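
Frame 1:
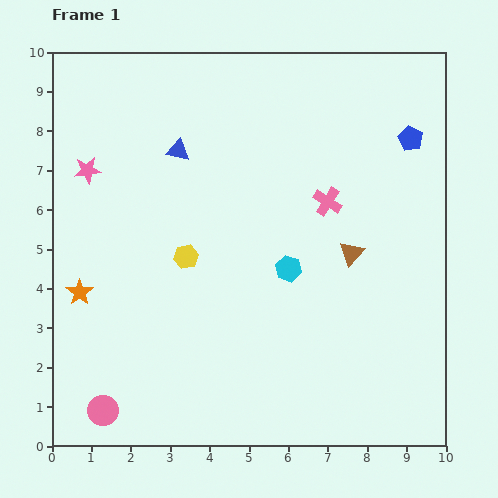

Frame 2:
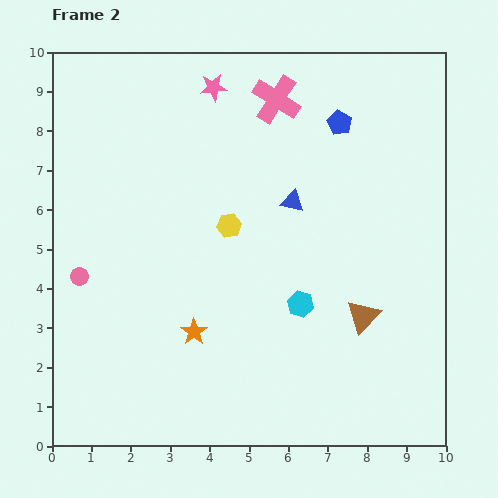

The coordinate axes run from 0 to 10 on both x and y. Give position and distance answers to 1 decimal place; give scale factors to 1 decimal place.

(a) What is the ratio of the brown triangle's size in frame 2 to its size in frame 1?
1.4×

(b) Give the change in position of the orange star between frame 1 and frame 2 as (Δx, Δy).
(2.9, -1.0)

The orange star was at (0.7, 3.9) in frame 1 and (3.6, 2.9) in frame 2.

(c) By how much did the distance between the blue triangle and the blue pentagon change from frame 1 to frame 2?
-3.6

Distance in frame 1: 5.9. Distance in frame 2: 2.3.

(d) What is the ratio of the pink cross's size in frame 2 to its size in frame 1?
1.7×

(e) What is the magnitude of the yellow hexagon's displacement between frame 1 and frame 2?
1.4

The yellow hexagon moved from (3.4, 4.8) to (4.5, 5.6), a distance of √(1.1² + 0.8²) ≈ 1.4.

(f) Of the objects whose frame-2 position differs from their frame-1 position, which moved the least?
the cyan hexagon

(moved 0.9)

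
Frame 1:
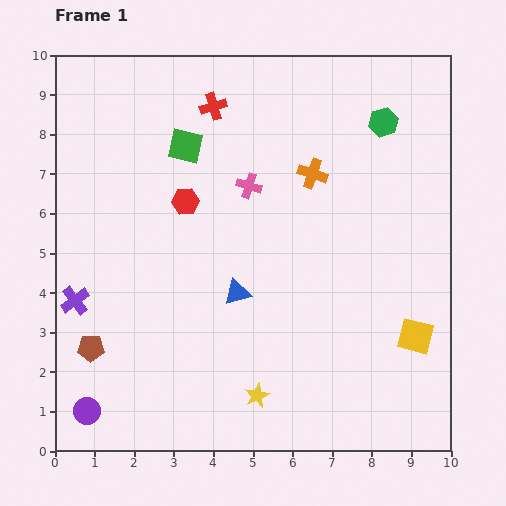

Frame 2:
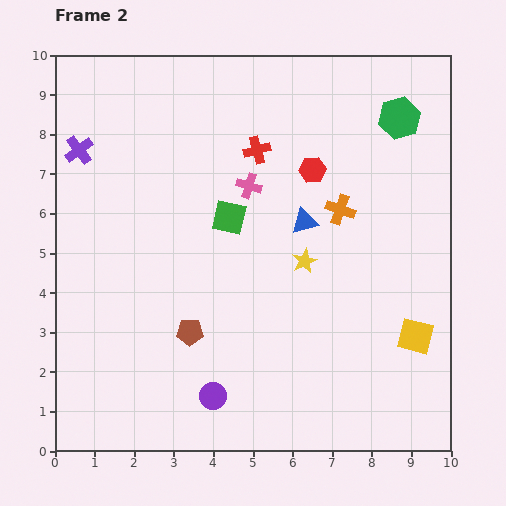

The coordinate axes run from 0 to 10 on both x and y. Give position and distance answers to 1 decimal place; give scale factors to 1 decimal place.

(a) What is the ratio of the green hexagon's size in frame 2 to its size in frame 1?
1.5×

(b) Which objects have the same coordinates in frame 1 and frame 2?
the yellow square, the pink cross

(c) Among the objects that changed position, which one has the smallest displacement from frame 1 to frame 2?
the green hexagon

(moved 0.4)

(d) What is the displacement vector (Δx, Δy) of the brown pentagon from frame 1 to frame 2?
(2.5, 0.4)

The brown pentagon was at (0.9, 2.6) in frame 1 and (3.4, 3.0) in frame 2.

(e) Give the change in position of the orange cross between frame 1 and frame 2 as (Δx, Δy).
(0.7, -0.9)

The orange cross was at (6.5, 7.0) in frame 1 and (7.2, 6.1) in frame 2.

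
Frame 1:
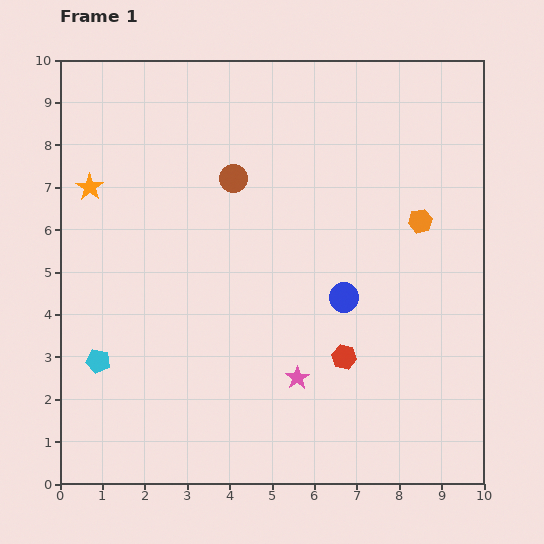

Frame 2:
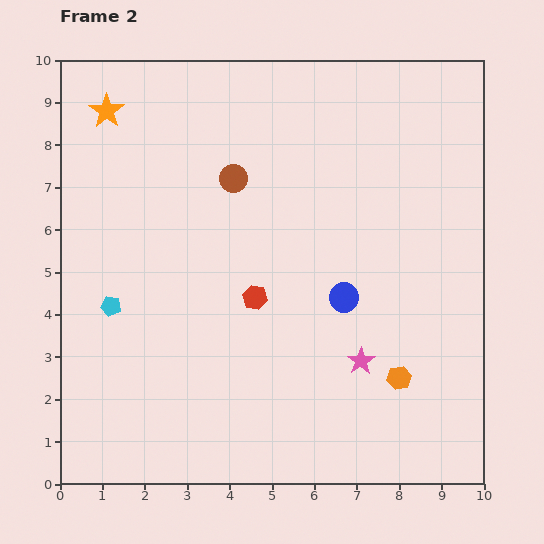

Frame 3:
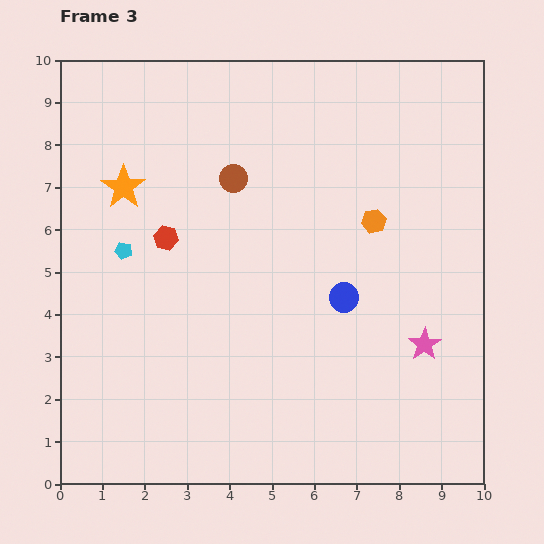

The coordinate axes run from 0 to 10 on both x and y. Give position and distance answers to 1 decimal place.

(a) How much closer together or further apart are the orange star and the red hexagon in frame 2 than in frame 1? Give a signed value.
-1.6

Distance in frame 1: 7.2. Distance in frame 2: 5.6.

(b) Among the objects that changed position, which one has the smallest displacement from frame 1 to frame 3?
the orange star

(moved 0.8)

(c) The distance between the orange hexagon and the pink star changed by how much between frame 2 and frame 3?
+2.1

Distance in frame 2: 1.0. Distance in frame 3: 3.1.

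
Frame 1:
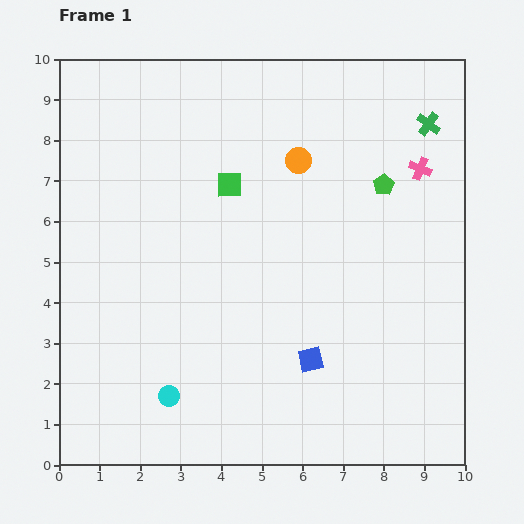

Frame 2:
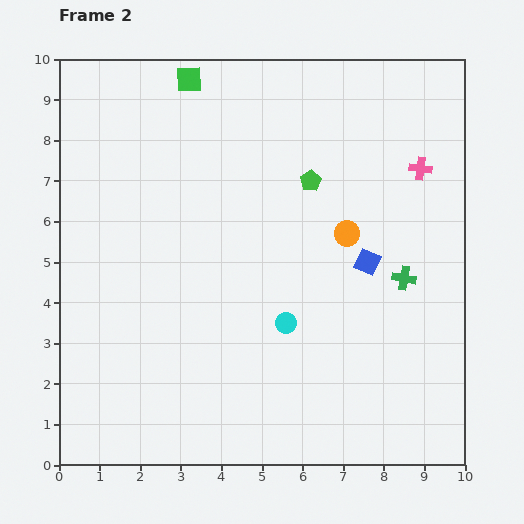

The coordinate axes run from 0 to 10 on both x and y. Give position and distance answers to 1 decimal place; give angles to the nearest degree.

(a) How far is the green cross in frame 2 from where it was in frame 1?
3.8

The green cross moved from (9.1, 8.4) to (8.5, 4.6), a distance of √(0.6² + 3.8²) ≈ 3.8.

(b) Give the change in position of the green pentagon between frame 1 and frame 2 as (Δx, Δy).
(-1.8, 0.1)

The green pentagon was at (8.0, 6.9) in frame 1 and (6.2, 7.0) in frame 2.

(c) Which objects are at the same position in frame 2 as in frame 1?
the pink cross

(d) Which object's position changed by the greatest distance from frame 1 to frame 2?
the green cross

(moved 3.8; next 3.4)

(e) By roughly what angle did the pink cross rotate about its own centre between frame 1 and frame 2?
15° counter-clockwise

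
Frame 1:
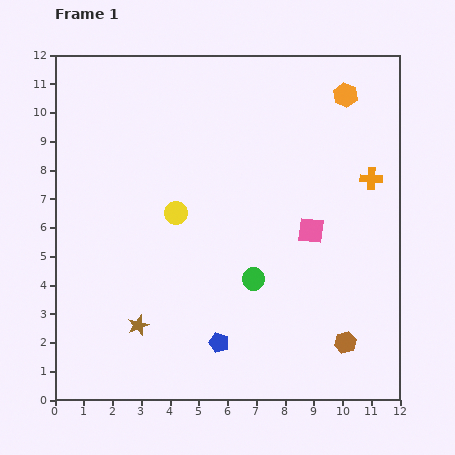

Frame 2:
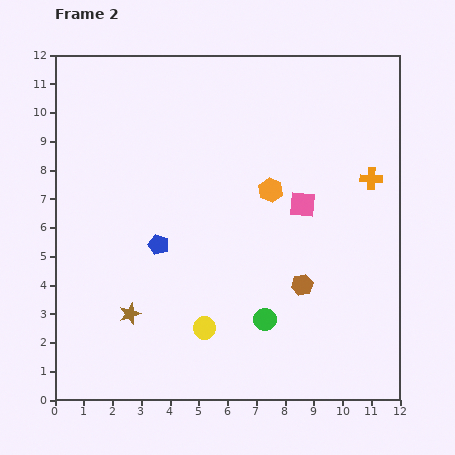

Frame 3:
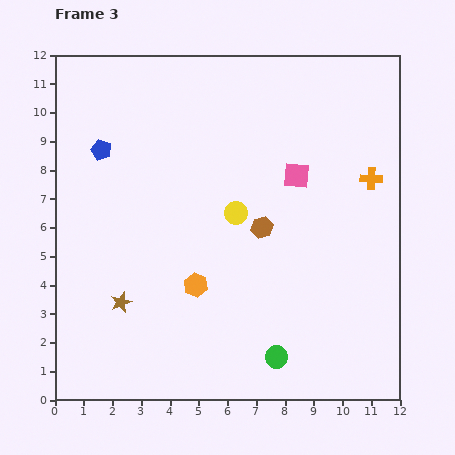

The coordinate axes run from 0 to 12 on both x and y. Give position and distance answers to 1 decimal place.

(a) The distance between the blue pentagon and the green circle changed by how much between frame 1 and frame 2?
+2.0

Distance in frame 1: 2.5. Distance in frame 2: 4.5.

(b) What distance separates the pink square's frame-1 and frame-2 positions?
0.9

The pink square moved from (8.9, 5.9) to (8.6, 6.8), a distance of √(0.3² + 0.9²) ≈ 0.9.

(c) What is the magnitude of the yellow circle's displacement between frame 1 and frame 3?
2.1

The yellow circle moved from (4.2, 6.5) to (6.3, 6.5), a distance of √(2.1² + 0.0²) ≈ 2.1.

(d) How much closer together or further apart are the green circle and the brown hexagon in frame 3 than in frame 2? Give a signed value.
+2.7

Distance in frame 2: 1.8. Distance in frame 3: 4.5.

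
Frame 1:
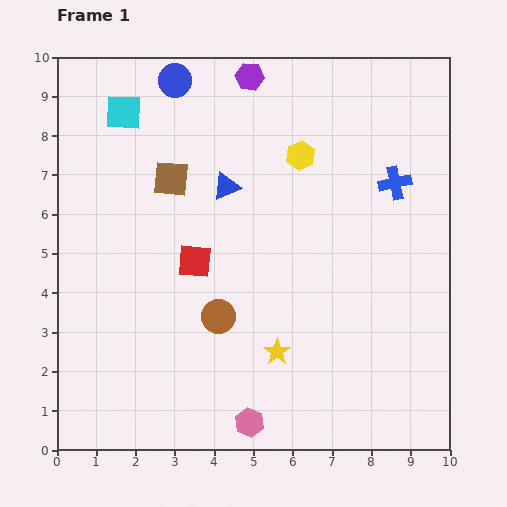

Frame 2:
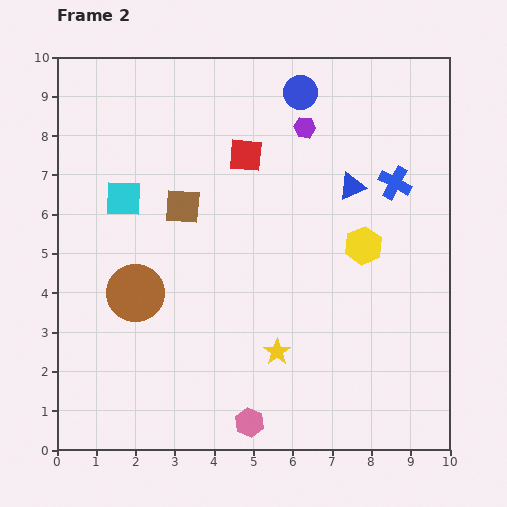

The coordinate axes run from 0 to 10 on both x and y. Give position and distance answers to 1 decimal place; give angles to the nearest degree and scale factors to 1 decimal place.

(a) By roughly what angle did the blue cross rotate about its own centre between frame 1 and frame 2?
40° clockwise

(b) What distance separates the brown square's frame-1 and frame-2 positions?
0.8

The brown square moved from (2.9, 6.9) to (3.2, 6.2), a distance of √(0.3² + 0.7²) ≈ 0.8.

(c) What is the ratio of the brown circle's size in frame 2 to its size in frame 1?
1.7×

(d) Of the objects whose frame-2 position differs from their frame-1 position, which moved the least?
the brown square

(moved 0.8)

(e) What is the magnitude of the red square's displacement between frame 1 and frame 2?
3.0

The red square moved from (3.5, 4.8) to (4.8, 7.5), a distance of √(1.3² + 2.7²) ≈ 3.0.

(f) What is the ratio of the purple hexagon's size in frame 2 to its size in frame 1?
0.8×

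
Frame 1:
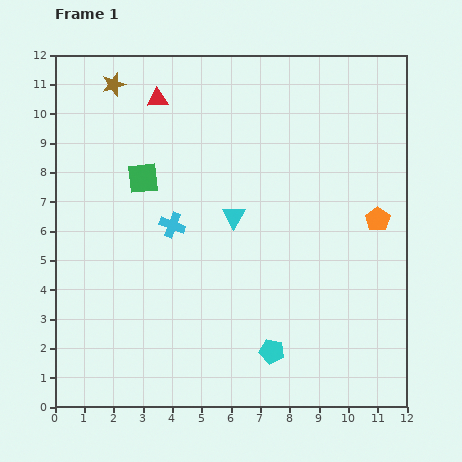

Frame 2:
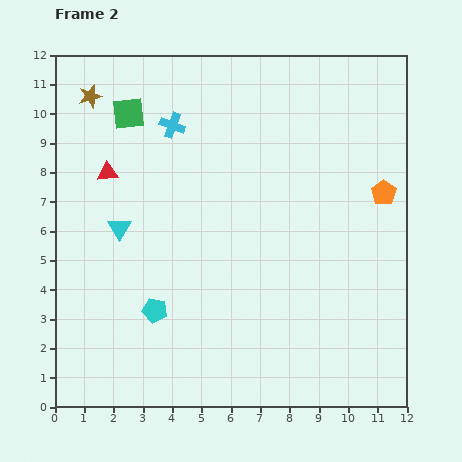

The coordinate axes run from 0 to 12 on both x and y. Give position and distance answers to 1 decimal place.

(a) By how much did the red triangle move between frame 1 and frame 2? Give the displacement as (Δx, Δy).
(-1.7, -2.5)

The red triangle was at (3.5, 10.5) in frame 1 and (1.8, 8.0) in frame 2.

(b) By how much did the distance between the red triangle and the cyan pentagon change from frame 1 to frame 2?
-4.4

Distance in frame 1: 9.4. Distance in frame 2: 5.0.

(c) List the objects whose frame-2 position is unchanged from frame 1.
none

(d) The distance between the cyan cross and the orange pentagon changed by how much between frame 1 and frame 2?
+0.6

Distance in frame 1: 7.0. Distance in frame 2: 7.6.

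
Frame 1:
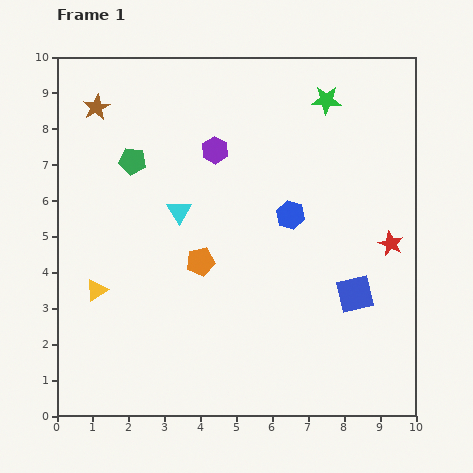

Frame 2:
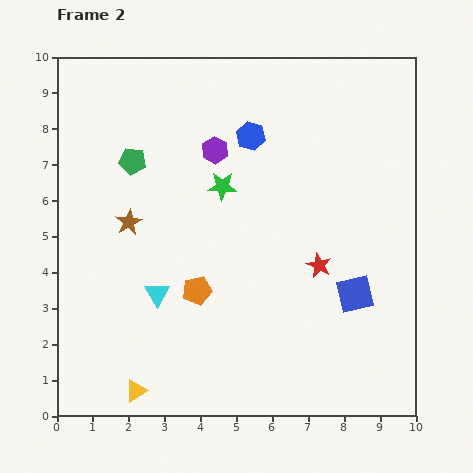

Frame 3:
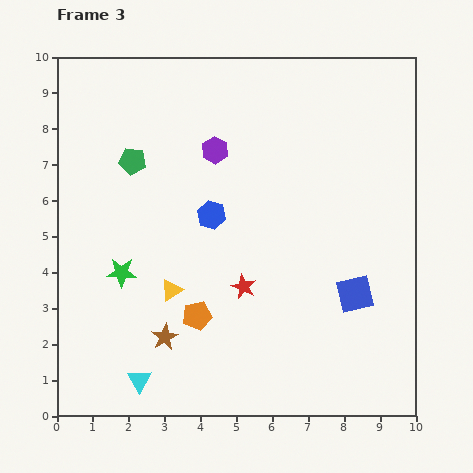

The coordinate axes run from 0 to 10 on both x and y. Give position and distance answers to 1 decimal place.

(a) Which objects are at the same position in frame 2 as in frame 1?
the blue square, the green pentagon, the purple hexagon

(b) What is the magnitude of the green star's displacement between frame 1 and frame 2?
3.8

The green star moved from (7.5, 8.8) to (4.6, 6.4), a distance of √(2.9² + 2.4²) ≈ 3.8.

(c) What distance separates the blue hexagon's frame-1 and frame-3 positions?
2.2

The blue hexagon moved from (6.5, 5.6) to (4.3, 5.6), a distance of √(2.2² + 0.0²) ≈ 2.2.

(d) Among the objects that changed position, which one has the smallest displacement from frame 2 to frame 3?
the orange pentagon

(moved 0.7)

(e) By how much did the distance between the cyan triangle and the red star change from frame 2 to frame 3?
-0.7

Distance in frame 2: 4.6. Distance in frame 3: 3.9.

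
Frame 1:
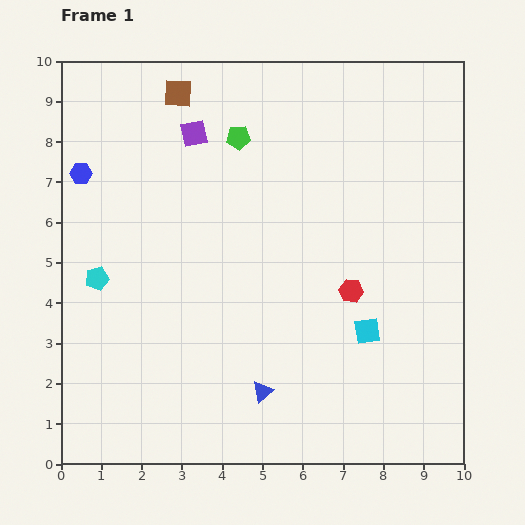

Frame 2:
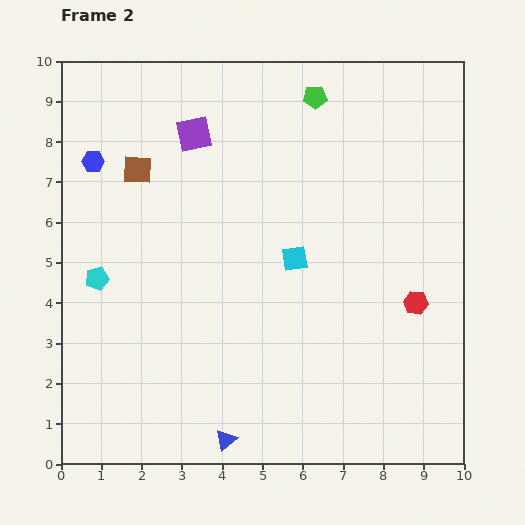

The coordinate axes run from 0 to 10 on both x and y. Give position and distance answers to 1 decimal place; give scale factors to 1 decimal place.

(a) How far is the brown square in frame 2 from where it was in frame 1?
2.1

The brown square moved from (2.9, 9.2) to (1.9, 7.3), a distance of √(1.0² + 1.9²) ≈ 2.1.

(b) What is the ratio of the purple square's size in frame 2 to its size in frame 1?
1.3×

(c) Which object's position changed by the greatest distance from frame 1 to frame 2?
the cyan square

(moved 2.5; next 2.1)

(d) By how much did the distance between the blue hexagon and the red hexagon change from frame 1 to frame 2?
+1.4

Distance in frame 1: 7.3. Distance in frame 2: 8.7.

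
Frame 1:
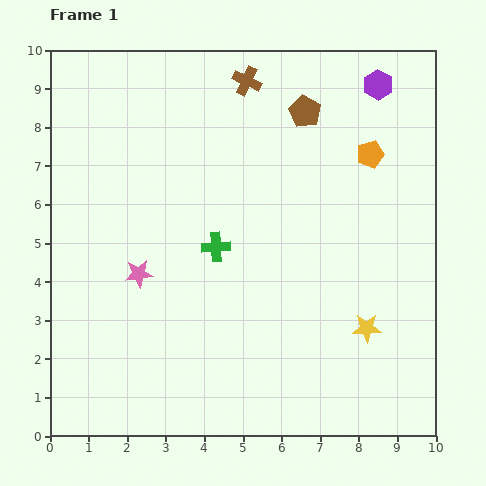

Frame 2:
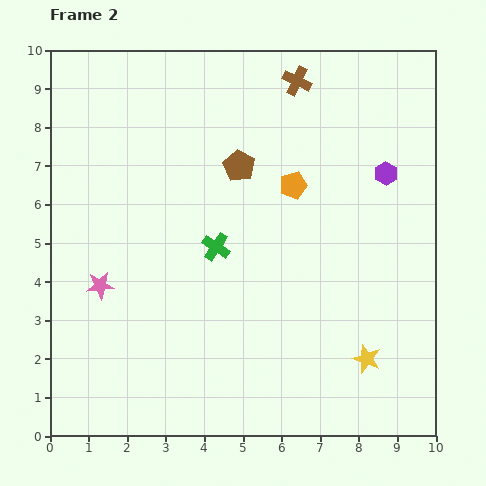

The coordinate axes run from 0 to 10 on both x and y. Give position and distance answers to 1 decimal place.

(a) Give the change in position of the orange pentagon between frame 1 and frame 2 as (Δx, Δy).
(-2.0, -0.8)

The orange pentagon was at (8.3, 7.3) in frame 1 and (6.3, 6.5) in frame 2.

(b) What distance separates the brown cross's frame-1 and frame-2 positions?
1.3

The brown cross moved from (5.1, 9.2) to (6.4, 9.2), a distance of √(1.3² + 0.0²) ≈ 1.3.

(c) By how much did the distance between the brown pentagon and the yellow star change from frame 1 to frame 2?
+0.2

Distance in frame 1: 5.8. Distance in frame 2: 6.0.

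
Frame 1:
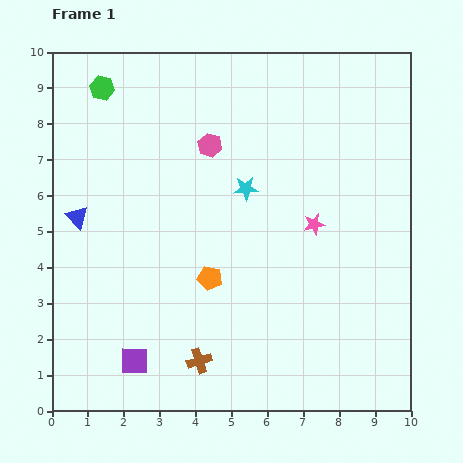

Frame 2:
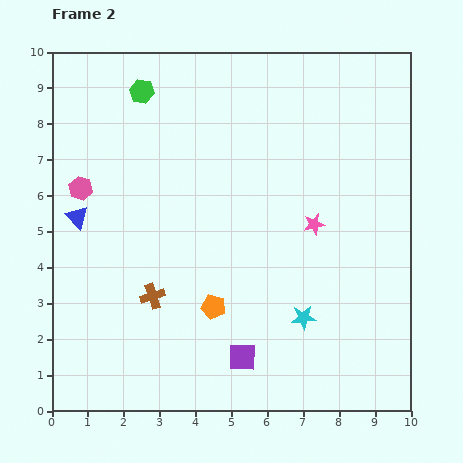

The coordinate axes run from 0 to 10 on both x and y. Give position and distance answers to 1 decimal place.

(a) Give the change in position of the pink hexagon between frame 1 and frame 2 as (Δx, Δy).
(-3.6, -1.2)

The pink hexagon was at (4.4, 7.4) in frame 1 and (0.8, 6.2) in frame 2.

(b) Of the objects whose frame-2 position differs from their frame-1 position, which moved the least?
the orange pentagon

(moved 0.8)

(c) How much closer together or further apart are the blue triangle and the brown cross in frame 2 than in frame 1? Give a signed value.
-2.2

Distance in frame 1: 5.2. Distance in frame 2: 3.0.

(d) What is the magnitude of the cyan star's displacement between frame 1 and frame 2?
3.9

The cyan star moved from (5.4, 6.2) to (7.0, 2.6), a distance of √(1.6² + 3.6²) ≈ 3.9.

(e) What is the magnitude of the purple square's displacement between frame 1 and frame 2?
3.0

The purple square moved from (2.3, 1.4) to (5.3, 1.5), a distance of √(3.0² + 0.1²) ≈ 3.0.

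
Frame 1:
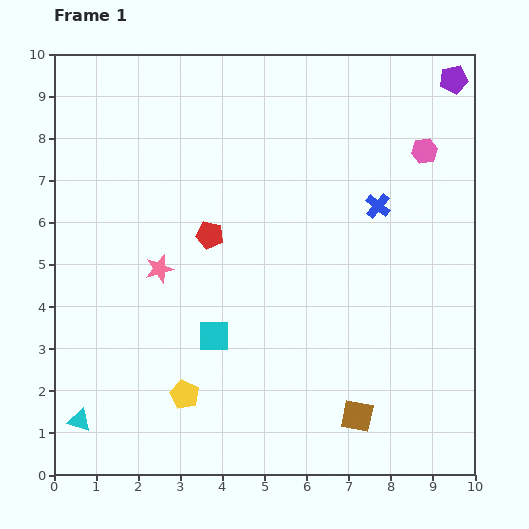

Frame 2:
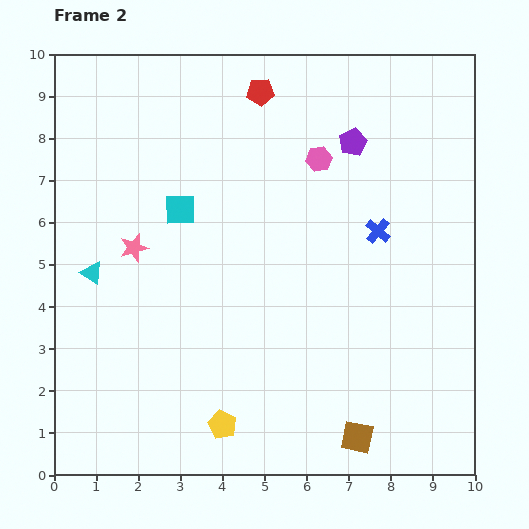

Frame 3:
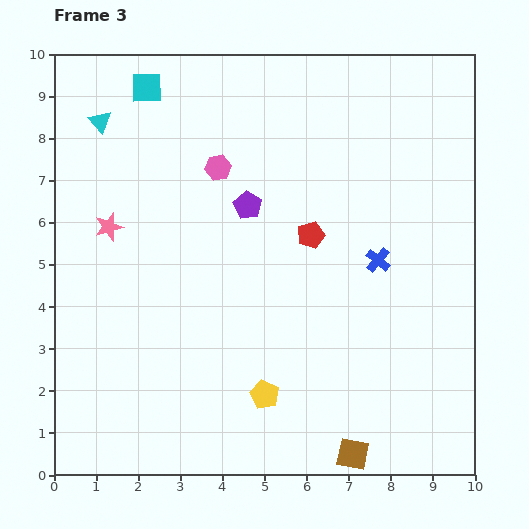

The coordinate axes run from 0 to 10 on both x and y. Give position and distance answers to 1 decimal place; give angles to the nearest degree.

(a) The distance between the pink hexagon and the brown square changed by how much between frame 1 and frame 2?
+0.2

Distance in frame 1: 6.5. Distance in frame 2: 6.7.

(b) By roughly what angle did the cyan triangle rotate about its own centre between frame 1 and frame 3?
31° clockwise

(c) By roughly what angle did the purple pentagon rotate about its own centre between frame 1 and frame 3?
31° counter-clockwise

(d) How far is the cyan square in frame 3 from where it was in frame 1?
6.1

The cyan square moved from (3.8, 3.3) to (2.2, 9.2), a distance of √(1.6² + 5.9²) ≈ 6.1.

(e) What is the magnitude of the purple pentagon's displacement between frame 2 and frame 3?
2.9

The purple pentagon moved from (7.1, 7.9) to (4.6, 6.4), a distance of √(2.5² + 1.5²) ≈ 2.9.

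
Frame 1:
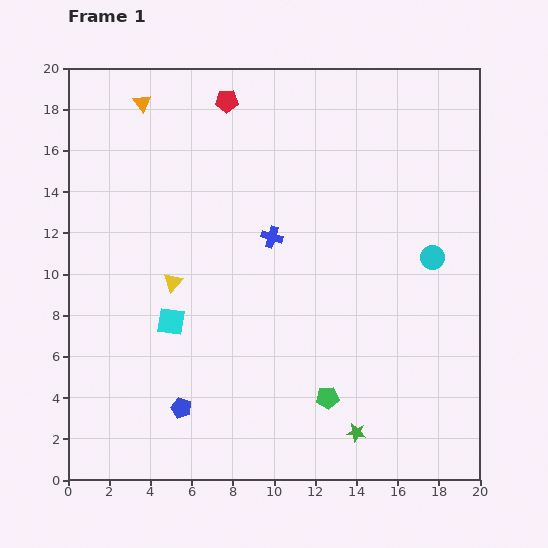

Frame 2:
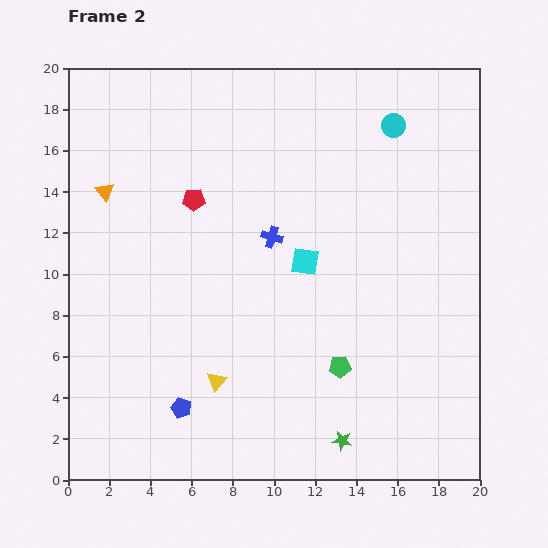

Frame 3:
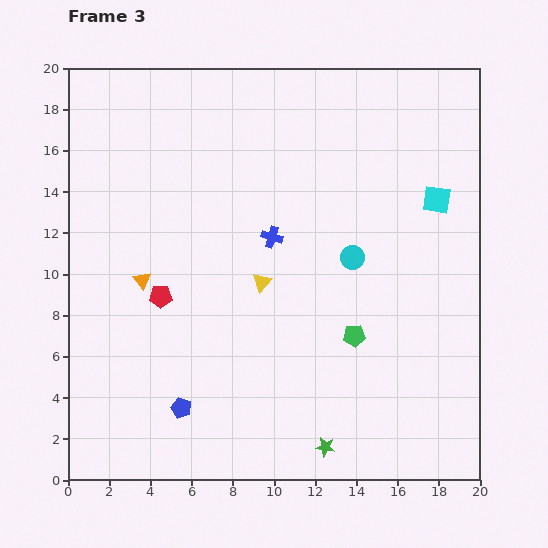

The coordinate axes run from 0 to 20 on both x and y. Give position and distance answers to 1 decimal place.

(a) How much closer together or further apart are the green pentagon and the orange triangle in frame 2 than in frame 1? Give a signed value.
-2.7

Distance in frame 1: 16.9. Distance in frame 2: 14.2.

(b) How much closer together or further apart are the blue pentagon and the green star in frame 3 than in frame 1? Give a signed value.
-1.3

Distance in frame 1: 8.6. Distance in frame 3: 7.3.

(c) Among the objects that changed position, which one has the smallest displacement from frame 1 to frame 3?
the green star

(moved 1.7)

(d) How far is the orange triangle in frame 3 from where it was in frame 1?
8.6

The orange triangle moved from (3.6, 18.3) to (3.6, 9.7), a distance of √(0.0² + 8.6²) ≈ 8.6.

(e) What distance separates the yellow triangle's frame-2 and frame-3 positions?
5.3

The yellow triangle moved from (7.2, 4.8) to (9.4, 9.6), a distance of √(2.2² + 4.8²) ≈ 5.3.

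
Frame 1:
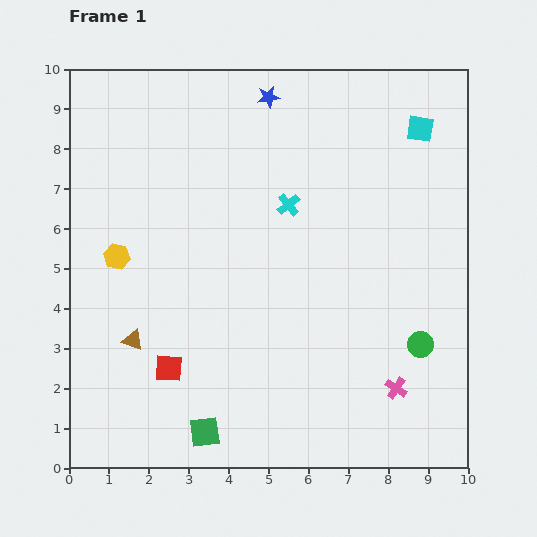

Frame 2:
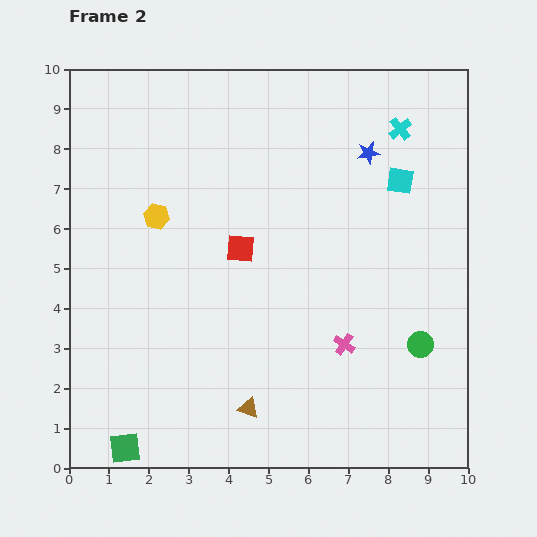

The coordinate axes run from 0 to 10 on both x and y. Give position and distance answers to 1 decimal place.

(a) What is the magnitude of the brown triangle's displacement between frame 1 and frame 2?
3.4

The brown triangle moved from (1.6, 3.2) to (4.5, 1.5), a distance of √(2.9² + 1.7²) ≈ 3.4.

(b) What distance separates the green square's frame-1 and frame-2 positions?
2.0

The green square moved from (3.4, 0.9) to (1.4, 0.5), a distance of √(2.0² + 0.4²) ≈ 2.0.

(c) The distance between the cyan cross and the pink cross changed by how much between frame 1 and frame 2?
+0.3

Distance in frame 1: 5.3. Distance in frame 2: 5.6.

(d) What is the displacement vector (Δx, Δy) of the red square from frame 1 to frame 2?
(1.8, 3.0)

The red square was at (2.5, 2.5) in frame 1 and (4.3, 5.5) in frame 2.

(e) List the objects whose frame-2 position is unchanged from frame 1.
the green circle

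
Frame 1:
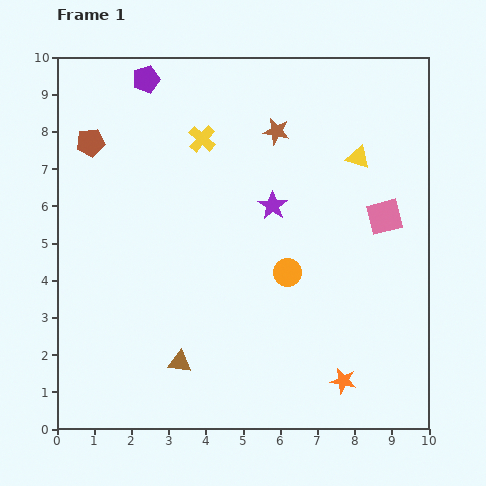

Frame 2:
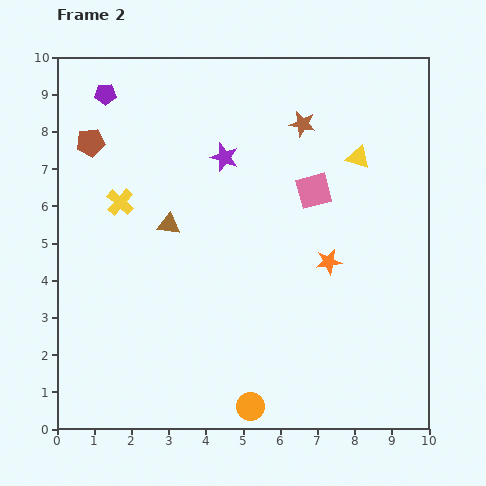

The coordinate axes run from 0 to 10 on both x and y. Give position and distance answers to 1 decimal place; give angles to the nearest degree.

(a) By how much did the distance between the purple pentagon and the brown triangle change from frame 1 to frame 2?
-3.8

Distance in frame 1: 7.7. Distance in frame 2: 3.9.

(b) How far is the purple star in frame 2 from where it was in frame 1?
1.8

The purple star moved from (5.8, 6.0) to (4.5, 7.3), a distance of √(1.3² + 1.3²) ≈ 1.8.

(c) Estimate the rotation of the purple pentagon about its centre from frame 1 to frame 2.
17° clockwise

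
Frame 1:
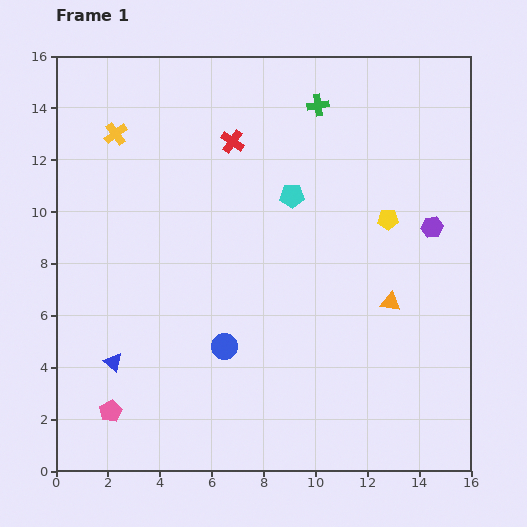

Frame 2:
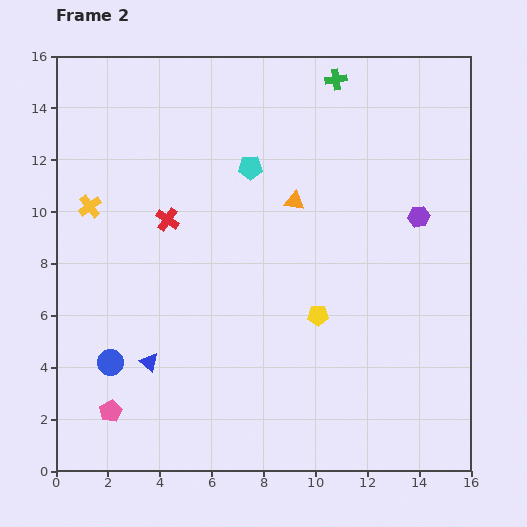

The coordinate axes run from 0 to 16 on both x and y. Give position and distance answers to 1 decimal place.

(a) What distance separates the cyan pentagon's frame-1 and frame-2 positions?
1.9

The cyan pentagon moved from (9.1, 10.6) to (7.5, 11.7), a distance of √(1.6² + 1.1²) ≈ 1.9.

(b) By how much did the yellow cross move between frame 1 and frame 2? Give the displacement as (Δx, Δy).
(-1.0, -2.8)

The yellow cross was at (2.3, 13.0) in frame 1 and (1.3, 10.2) in frame 2.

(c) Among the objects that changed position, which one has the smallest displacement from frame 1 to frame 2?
the purple hexagon

(moved 0.6)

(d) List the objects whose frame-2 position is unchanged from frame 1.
the pink pentagon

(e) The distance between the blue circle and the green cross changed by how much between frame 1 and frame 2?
+3.9

Distance in frame 1: 10.0. Distance in frame 2: 13.9.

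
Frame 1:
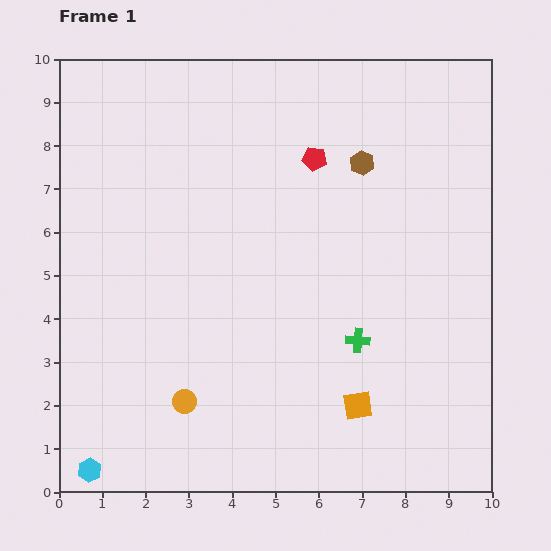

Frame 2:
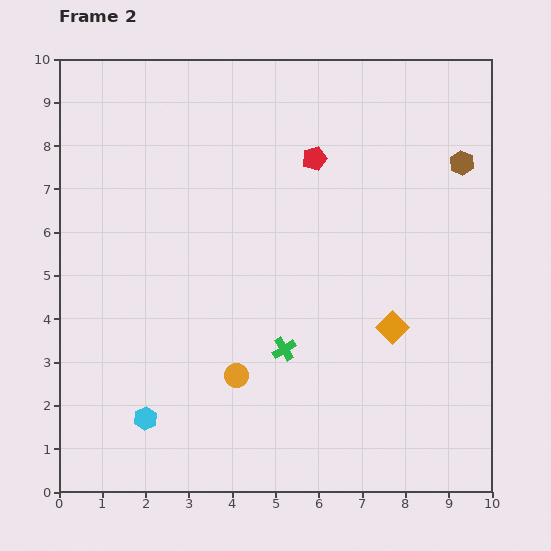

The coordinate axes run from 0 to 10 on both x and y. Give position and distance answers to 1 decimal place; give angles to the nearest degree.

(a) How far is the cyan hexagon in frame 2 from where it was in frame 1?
1.8

The cyan hexagon moved from (0.7, 0.5) to (2.0, 1.7), a distance of √(1.3² + 1.2²) ≈ 1.8.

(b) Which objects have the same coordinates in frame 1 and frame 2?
the red pentagon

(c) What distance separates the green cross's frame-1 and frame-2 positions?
1.7

The green cross moved from (6.9, 3.5) to (5.2, 3.3), a distance of √(1.7² + 0.2²) ≈ 1.7.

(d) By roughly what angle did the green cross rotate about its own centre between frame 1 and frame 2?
37° counter-clockwise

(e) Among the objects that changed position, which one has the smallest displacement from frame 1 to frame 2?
the orange circle

(moved 1.3)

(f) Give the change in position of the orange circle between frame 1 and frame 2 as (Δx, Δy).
(1.2, 0.6)

The orange circle was at (2.9, 2.1) in frame 1 and (4.1, 2.7) in frame 2.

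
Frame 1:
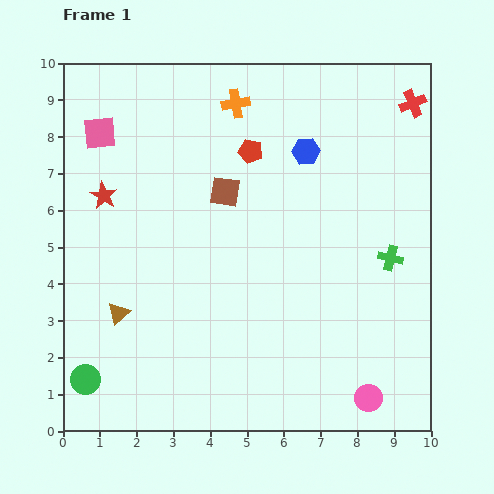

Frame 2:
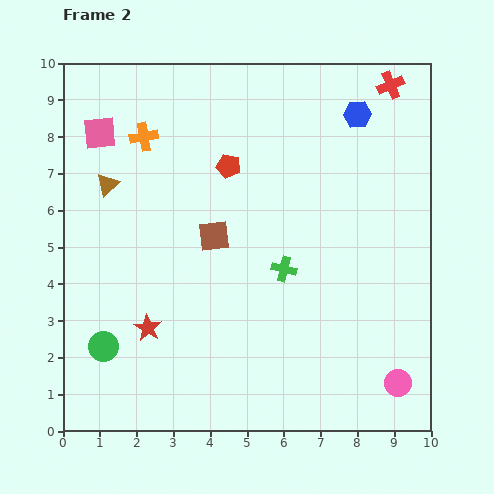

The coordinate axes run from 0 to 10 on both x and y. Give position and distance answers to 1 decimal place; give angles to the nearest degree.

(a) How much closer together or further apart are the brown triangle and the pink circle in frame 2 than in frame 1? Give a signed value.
+2.4

Distance in frame 1: 7.2. Distance in frame 2: 9.6.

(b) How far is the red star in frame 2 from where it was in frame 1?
3.8

The red star moved from (1.1, 6.4) to (2.3, 2.8), a distance of √(1.2² + 3.6²) ≈ 3.8.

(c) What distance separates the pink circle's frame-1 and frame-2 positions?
0.9

The pink circle moved from (8.3, 0.9) to (9.1, 1.3), a distance of √(0.8² + 0.4²) ≈ 0.9.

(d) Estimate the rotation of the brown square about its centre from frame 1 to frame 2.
16° counter-clockwise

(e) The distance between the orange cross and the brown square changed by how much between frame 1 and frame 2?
+0.9

Distance in frame 1: 2.4. Distance in frame 2: 3.3.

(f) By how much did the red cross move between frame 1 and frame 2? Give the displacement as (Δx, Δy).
(-0.6, 0.5)

The red cross was at (9.5, 8.9) in frame 1 and (8.9, 9.4) in frame 2.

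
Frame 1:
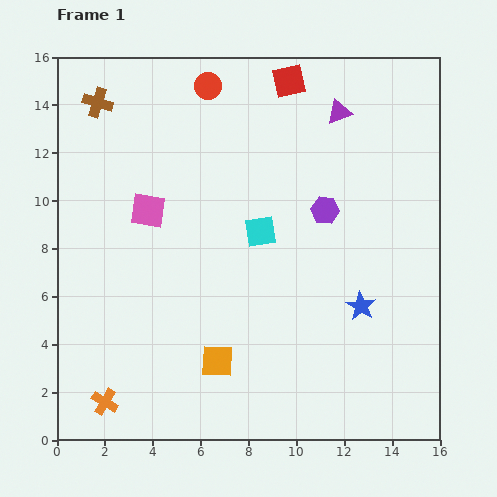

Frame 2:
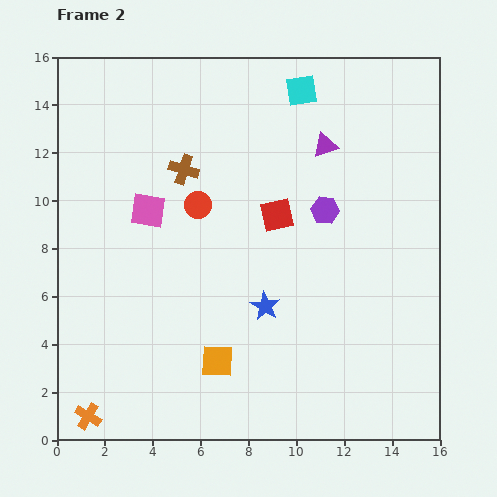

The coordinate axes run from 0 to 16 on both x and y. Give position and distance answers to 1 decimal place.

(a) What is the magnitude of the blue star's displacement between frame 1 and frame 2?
4.0

The blue star moved from (12.7, 5.6) to (8.7, 5.6), a distance of √(4.0² + 0.0²) ≈ 4.0.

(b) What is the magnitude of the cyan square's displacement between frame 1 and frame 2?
6.1

The cyan square moved from (8.5, 8.7) to (10.2, 14.6), a distance of √(1.7² + 5.9²) ≈ 6.1.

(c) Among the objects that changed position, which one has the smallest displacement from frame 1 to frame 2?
the orange cross

(moved 0.9)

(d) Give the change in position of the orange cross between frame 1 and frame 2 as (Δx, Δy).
(-0.7, -0.6)

The orange cross was at (2.0, 1.6) in frame 1 and (1.3, 1.0) in frame 2.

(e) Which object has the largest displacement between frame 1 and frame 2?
the cyan square

(moved 6.1; next 5.6)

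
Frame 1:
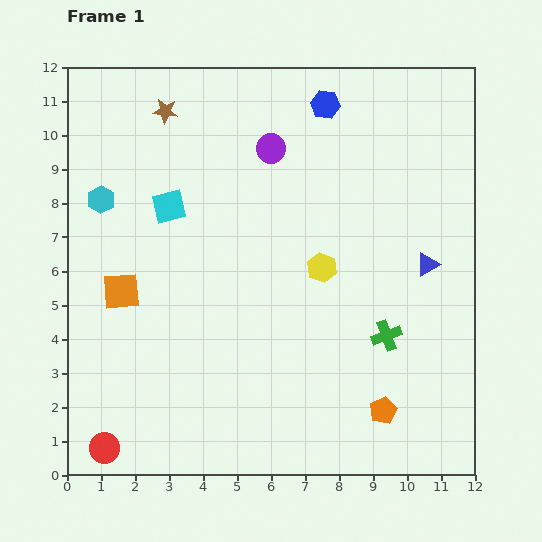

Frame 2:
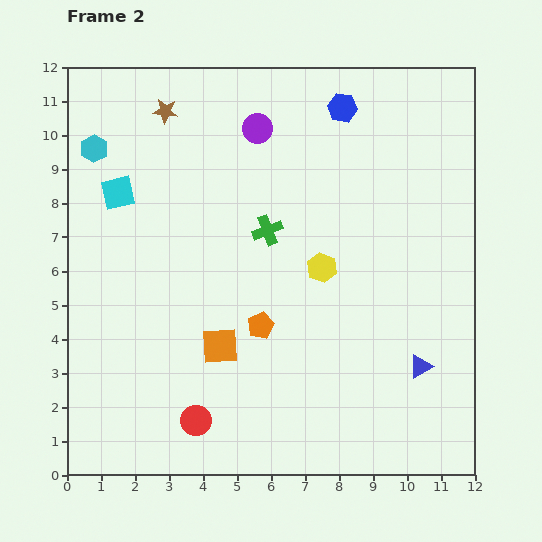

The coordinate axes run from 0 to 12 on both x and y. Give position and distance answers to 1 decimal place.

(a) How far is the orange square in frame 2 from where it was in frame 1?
3.3

The orange square moved from (1.6, 5.4) to (4.5, 3.8), a distance of √(2.9² + 1.6²) ≈ 3.3.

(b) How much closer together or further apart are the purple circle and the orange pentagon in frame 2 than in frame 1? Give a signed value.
-2.6

Distance in frame 1: 8.4. Distance in frame 2: 5.8.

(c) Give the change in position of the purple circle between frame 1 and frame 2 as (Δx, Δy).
(-0.4, 0.6)

The purple circle was at (6.0, 9.6) in frame 1 and (5.6, 10.2) in frame 2.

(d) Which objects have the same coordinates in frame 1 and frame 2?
the brown star, the yellow hexagon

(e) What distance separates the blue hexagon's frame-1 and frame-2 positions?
0.5

The blue hexagon moved from (7.6, 10.9) to (8.1, 10.8), a distance of √(0.5² + 0.1²) ≈ 0.5.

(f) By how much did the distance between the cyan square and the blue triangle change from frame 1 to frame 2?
+2.5

Distance in frame 1: 7.8. Distance in frame 2: 10.3.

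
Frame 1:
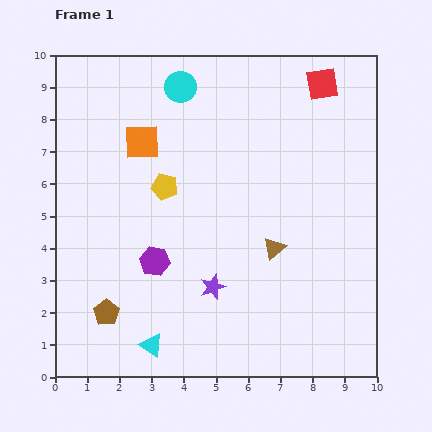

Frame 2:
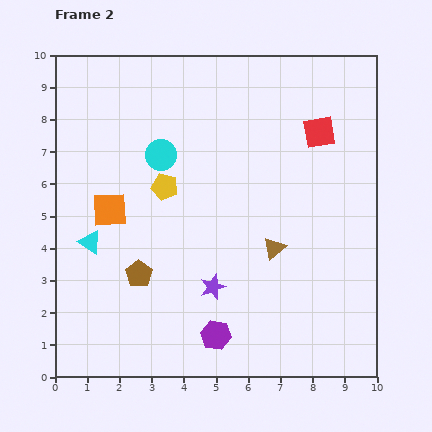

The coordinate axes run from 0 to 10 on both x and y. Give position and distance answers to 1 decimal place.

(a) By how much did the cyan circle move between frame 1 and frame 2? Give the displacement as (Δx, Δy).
(-0.6, -2.1)

The cyan circle was at (3.9, 9.0) in frame 1 and (3.3, 6.9) in frame 2.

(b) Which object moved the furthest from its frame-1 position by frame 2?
the cyan triangle

(moved 3.7; next 3.0)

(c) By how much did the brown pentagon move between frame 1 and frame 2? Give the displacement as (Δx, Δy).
(1.0, 1.2)

The brown pentagon was at (1.6, 2.0) in frame 1 and (2.6, 3.2) in frame 2.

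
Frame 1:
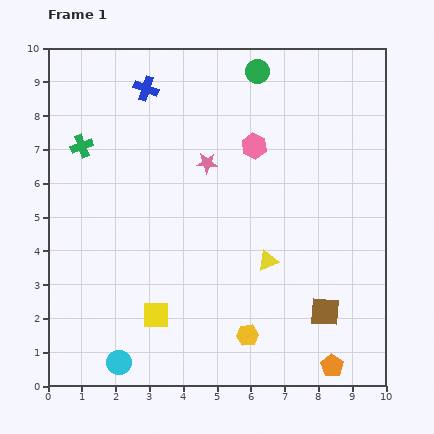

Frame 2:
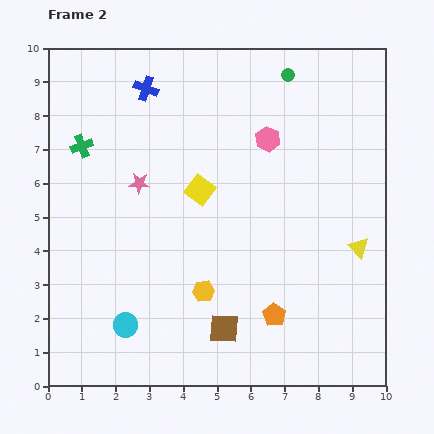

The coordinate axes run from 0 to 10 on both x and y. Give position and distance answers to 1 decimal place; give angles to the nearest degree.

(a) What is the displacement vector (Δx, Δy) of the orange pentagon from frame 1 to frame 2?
(-1.7, 1.5)

The orange pentagon was at (8.4, 0.6) in frame 1 and (6.7, 2.1) in frame 2.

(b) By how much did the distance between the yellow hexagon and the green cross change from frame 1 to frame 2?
-1.8

Distance in frame 1: 7.4. Distance in frame 2: 5.6.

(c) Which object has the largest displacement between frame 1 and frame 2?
the yellow square

(moved 3.9; next 3.0)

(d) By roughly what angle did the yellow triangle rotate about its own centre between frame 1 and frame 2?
53° counter-clockwise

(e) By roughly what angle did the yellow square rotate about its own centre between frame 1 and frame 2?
35° clockwise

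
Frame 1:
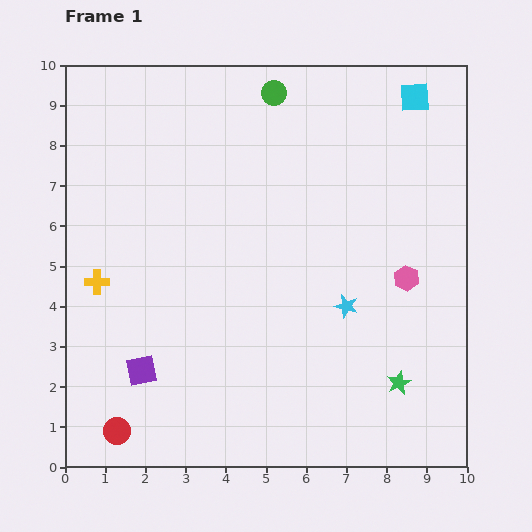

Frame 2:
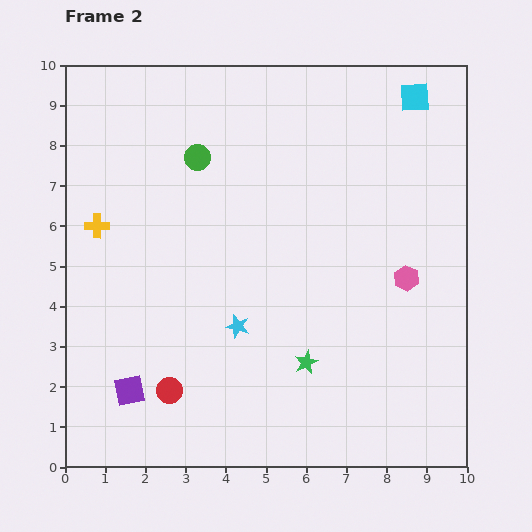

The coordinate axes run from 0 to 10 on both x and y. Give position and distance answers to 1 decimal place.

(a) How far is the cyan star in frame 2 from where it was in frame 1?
2.7

The cyan star moved from (7.0, 4.0) to (4.3, 3.5), a distance of √(2.7² + 0.5²) ≈ 2.7.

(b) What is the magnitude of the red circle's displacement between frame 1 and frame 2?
1.6

The red circle moved from (1.3, 0.9) to (2.6, 1.9), a distance of √(1.3² + 1.0²) ≈ 1.6.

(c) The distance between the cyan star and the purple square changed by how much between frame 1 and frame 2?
-2.2

Distance in frame 1: 5.3. Distance in frame 2: 3.1.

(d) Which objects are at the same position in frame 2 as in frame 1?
the pink hexagon, the cyan square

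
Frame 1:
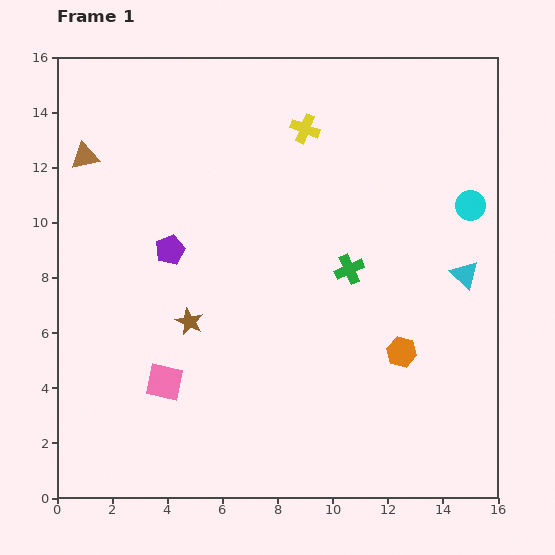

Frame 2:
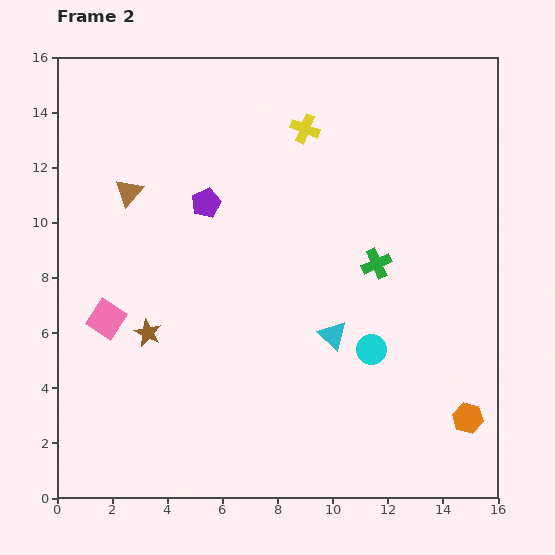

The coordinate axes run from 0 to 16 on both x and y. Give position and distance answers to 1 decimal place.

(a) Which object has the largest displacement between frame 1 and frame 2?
the cyan circle

(moved 6.3; next 5.3)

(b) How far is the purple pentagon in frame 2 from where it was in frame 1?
2.1

The purple pentagon moved from (4.1, 9.0) to (5.4, 10.7), a distance of √(1.3² + 1.7²) ≈ 2.1.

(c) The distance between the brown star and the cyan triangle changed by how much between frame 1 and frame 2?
-3.4

Distance in frame 1: 10.1. Distance in frame 2: 6.7.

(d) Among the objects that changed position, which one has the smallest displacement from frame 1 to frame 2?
the green cross

(moved 1.0)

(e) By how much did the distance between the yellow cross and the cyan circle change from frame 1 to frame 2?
+1.8

Distance in frame 1: 6.6. Distance in frame 2: 8.4.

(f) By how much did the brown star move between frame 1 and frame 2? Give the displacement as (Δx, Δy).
(-1.5, -0.4)

The brown star was at (4.8, 6.4) in frame 1 and (3.3, 6.0) in frame 2.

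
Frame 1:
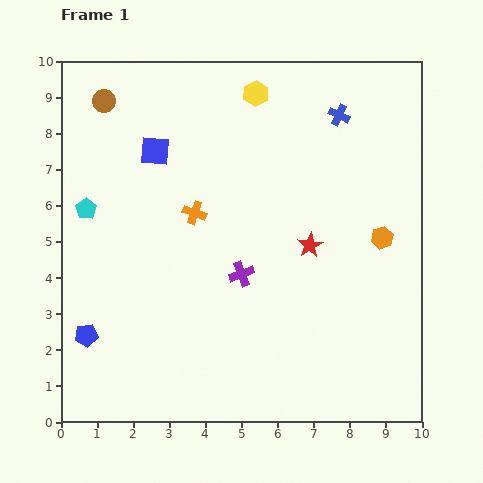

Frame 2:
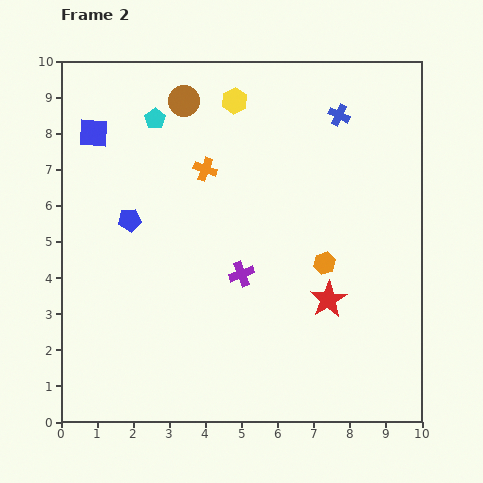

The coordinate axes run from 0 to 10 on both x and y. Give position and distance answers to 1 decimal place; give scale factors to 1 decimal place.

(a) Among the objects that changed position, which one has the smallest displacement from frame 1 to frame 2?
the yellow hexagon

(moved 0.6)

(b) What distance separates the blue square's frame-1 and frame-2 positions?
1.8

The blue square moved from (2.6, 7.5) to (0.9, 8.0), a distance of √(1.7² + 0.5²) ≈ 1.8.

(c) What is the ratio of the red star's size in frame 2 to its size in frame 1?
1.5×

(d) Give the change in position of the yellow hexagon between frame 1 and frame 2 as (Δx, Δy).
(-0.6, -0.2)

The yellow hexagon was at (5.4, 9.1) in frame 1 and (4.8, 8.9) in frame 2.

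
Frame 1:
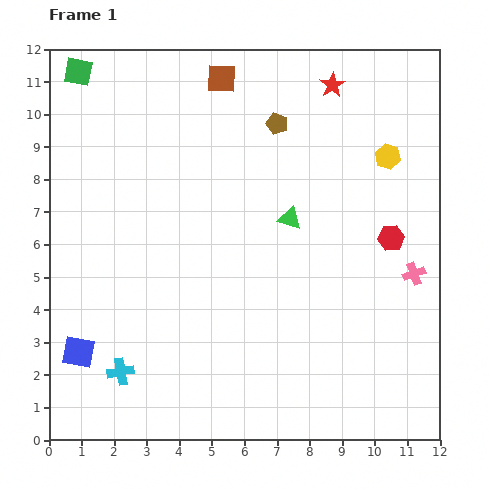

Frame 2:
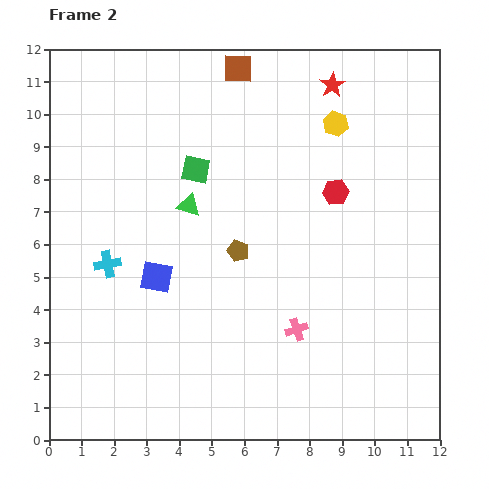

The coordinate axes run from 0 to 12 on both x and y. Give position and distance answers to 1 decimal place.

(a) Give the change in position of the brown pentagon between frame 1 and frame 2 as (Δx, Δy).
(-1.2, -3.9)

The brown pentagon was at (7.0, 9.7) in frame 1 and (5.8, 5.8) in frame 2.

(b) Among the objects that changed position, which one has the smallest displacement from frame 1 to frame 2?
the brown square

(moved 0.6)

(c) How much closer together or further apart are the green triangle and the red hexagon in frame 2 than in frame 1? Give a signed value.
+1.3

Distance in frame 1: 3.2. Distance in frame 2: 4.5.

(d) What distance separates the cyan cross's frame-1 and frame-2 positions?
3.3

The cyan cross moved from (2.2, 2.1) to (1.8, 5.4), a distance of √(0.4² + 3.3²) ≈ 3.3.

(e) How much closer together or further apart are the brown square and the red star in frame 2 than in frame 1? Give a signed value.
-0.5

Distance in frame 1: 3.4. Distance in frame 2: 2.9.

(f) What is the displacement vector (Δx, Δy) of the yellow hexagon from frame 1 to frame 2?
(-1.6, 1.0)

The yellow hexagon was at (10.4, 8.7) in frame 1 and (8.8, 9.7) in frame 2.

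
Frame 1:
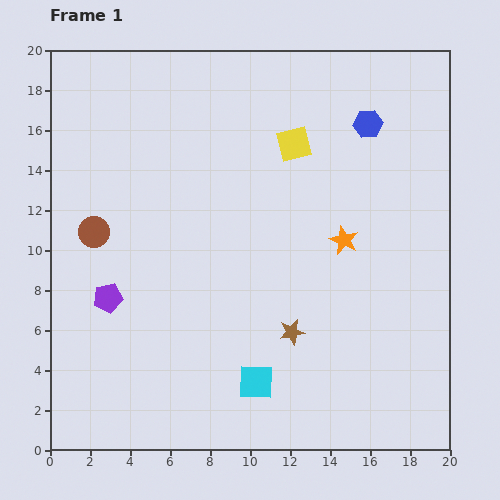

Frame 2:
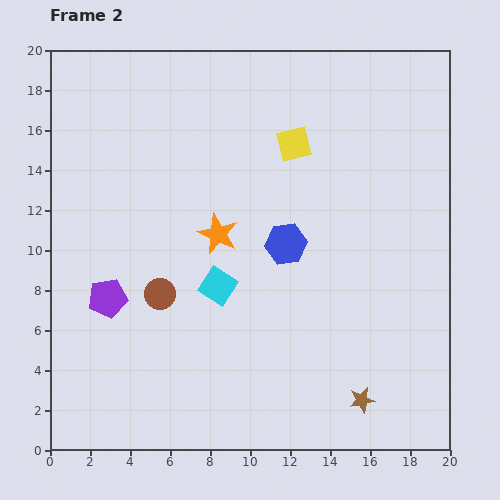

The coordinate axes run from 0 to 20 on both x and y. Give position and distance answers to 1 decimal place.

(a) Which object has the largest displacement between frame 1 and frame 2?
the blue hexagon

(moved 7.3; next 6.3)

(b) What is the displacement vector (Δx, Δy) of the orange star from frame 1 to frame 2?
(-6.3, 0.3)

The orange star was at (14.7, 10.5) in frame 1 and (8.4, 10.8) in frame 2.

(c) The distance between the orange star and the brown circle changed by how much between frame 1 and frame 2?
-8.3

Distance in frame 1: 12.5. Distance in frame 2: 4.2.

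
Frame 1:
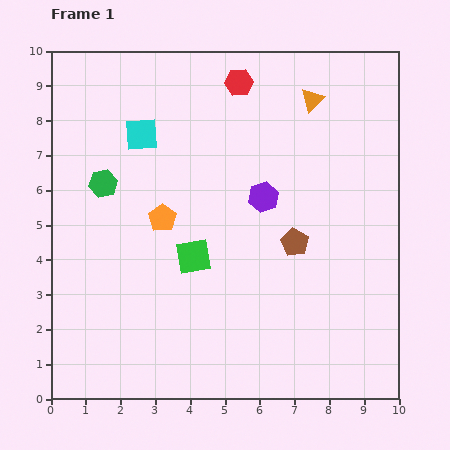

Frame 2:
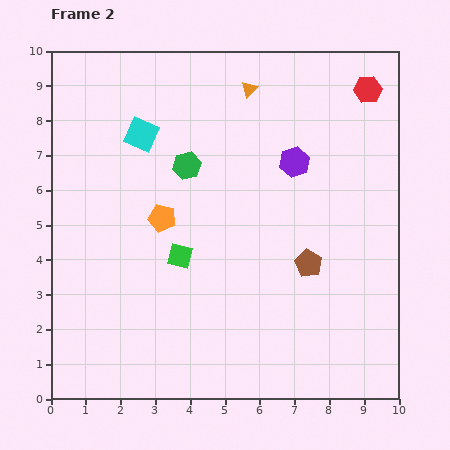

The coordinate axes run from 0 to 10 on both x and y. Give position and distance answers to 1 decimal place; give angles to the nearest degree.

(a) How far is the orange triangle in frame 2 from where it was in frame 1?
1.8

The orange triangle moved from (7.5, 8.6) to (5.7, 8.9), a distance of √(1.8² + 0.3²) ≈ 1.8.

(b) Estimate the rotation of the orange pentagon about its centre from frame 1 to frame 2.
21° counter-clockwise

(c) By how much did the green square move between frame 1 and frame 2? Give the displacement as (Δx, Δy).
(-0.4, 0.0)

The green square was at (4.1, 4.1) in frame 1 and (3.7, 4.1) in frame 2.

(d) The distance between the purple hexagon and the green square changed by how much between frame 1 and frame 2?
+1.7

Distance in frame 1: 2.6. Distance in frame 2: 4.3.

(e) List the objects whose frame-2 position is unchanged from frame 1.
the orange pentagon, the cyan square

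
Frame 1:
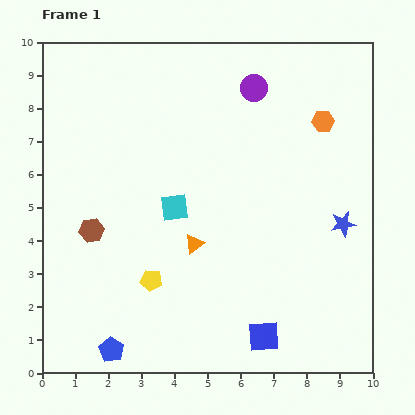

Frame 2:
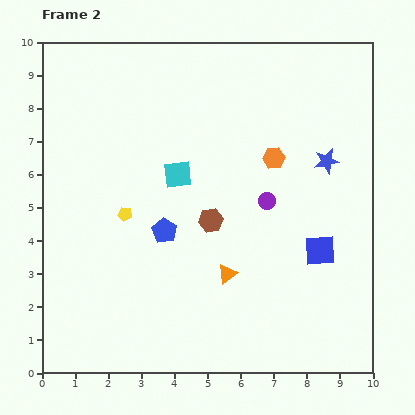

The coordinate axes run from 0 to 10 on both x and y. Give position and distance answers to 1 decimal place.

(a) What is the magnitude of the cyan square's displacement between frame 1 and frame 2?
1.0

The cyan square moved from (4.0, 5.0) to (4.1, 6.0), a distance of √(0.1² + 1.0²) ≈ 1.0.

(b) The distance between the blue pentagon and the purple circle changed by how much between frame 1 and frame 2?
-5.8

Distance in frame 1: 9.0. Distance in frame 2: 3.2.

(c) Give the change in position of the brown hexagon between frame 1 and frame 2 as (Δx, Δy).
(3.6, 0.3)

The brown hexagon was at (1.5, 4.3) in frame 1 and (5.1, 4.6) in frame 2.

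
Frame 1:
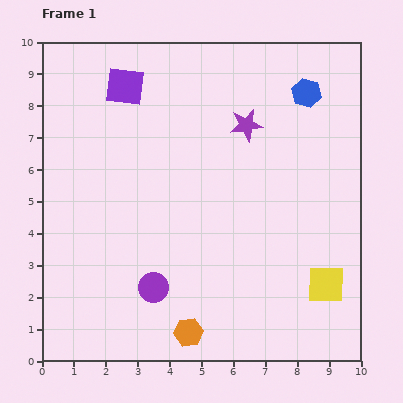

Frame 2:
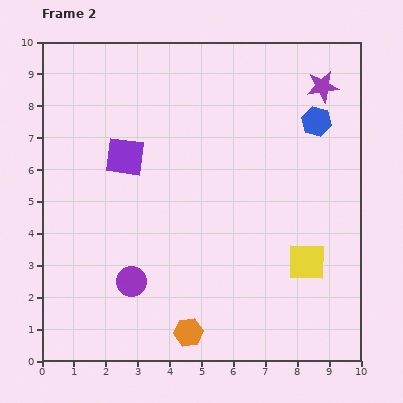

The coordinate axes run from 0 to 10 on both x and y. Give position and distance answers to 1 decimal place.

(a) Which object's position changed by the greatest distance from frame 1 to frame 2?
the purple star

(moved 2.7; next 2.2)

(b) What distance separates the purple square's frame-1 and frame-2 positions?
2.2

The purple square moved from (2.6, 8.6) to (2.6, 6.4), a distance of √(0.0² + 2.2²) ≈ 2.2.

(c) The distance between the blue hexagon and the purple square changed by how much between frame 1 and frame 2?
+0.4

Distance in frame 1: 5.7. Distance in frame 2: 6.1.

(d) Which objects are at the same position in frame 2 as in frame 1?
the orange hexagon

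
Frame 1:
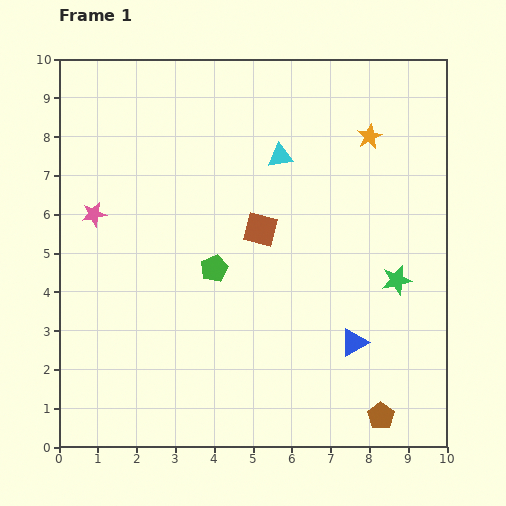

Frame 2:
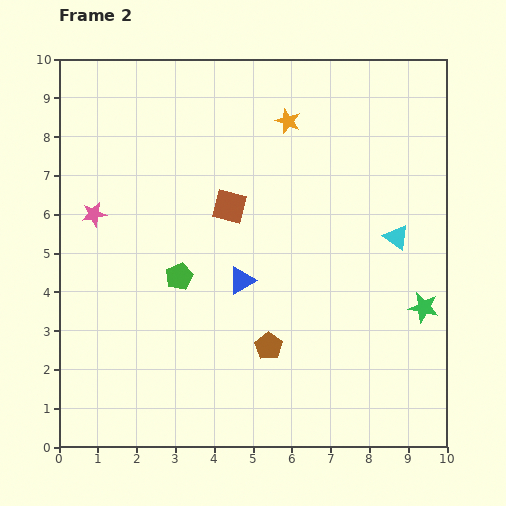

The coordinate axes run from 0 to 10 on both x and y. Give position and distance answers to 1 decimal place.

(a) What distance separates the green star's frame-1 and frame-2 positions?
1.0

The green star moved from (8.7, 4.3) to (9.4, 3.6), a distance of √(0.7² + 0.7²) ≈ 1.0.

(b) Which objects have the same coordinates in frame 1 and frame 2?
the pink star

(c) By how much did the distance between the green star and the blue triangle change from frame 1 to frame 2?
+2.9

Distance in frame 1: 1.9. Distance in frame 2: 4.8.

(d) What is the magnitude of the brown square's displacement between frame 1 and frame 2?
1.0

The brown square moved from (5.2, 5.6) to (4.4, 6.2), a distance of √(0.8² + 0.6²) ≈ 1.0.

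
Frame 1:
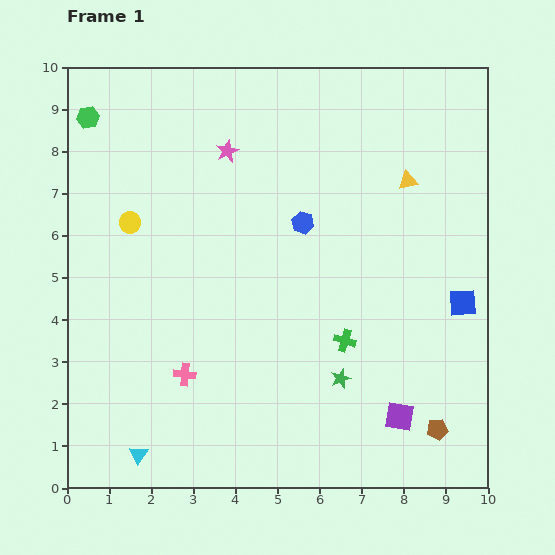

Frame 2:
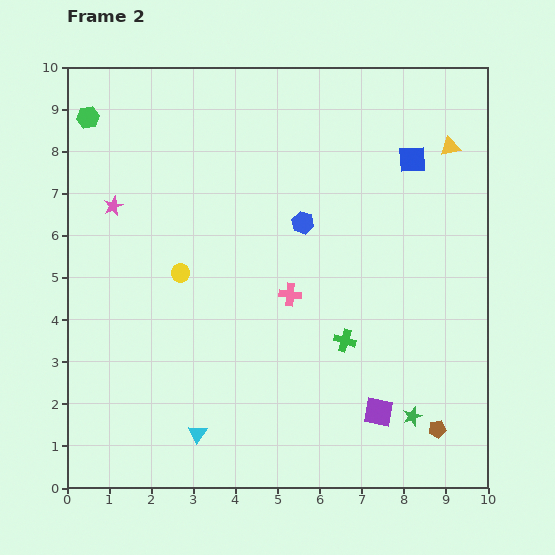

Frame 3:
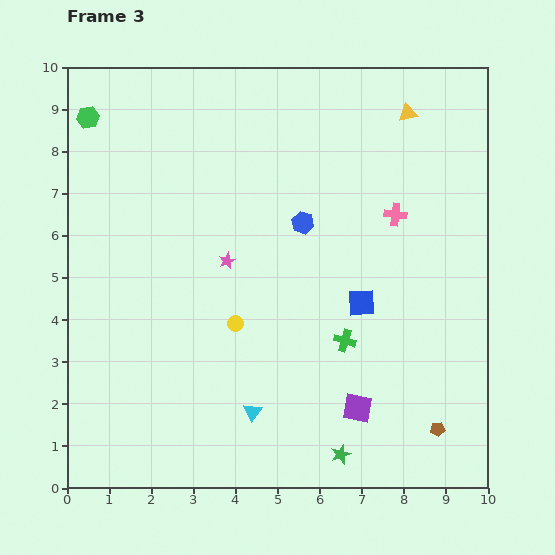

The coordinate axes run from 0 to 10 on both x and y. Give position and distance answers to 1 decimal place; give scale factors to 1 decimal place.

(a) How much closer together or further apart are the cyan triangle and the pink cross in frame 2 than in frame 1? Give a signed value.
+1.8

Distance in frame 1: 2.2. Distance in frame 2: 4.0.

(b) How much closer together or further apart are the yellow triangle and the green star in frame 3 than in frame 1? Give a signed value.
+3.3

Distance in frame 1: 5.0. Distance in frame 3: 8.3.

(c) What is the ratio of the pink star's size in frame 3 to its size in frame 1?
0.7×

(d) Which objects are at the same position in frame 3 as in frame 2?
the blue hexagon, the green cross, the brown pentagon, the green hexagon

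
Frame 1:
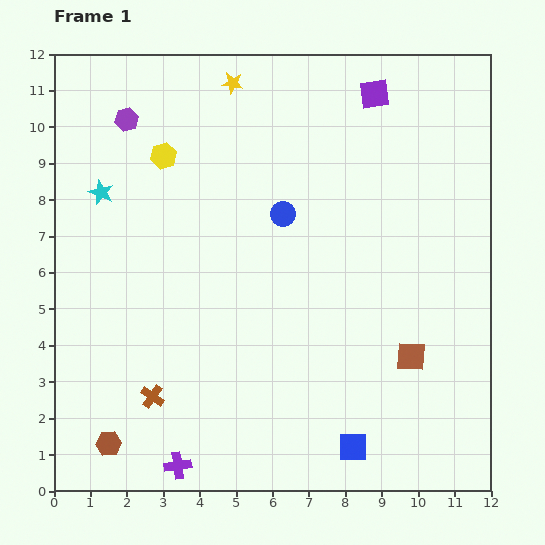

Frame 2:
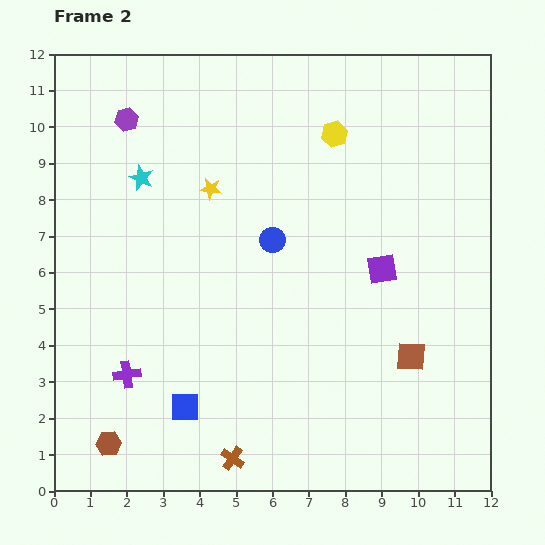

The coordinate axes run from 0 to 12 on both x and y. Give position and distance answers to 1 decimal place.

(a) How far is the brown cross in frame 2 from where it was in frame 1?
2.8

The brown cross moved from (2.7, 2.6) to (4.9, 0.9), a distance of √(2.2² + 1.7²) ≈ 2.8.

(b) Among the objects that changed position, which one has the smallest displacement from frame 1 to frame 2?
the blue circle

(moved 0.8)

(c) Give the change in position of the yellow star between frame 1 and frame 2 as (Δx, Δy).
(-0.6, -2.9)

The yellow star was at (4.9, 11.2) in frame 1 and (4.3, 8.3) in frame 2.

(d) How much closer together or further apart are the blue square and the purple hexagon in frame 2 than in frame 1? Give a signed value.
-2.8

Distance in frame 1: 10.9. Distance in frame 2: 8.1.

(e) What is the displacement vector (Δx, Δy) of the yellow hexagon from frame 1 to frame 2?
(4.7, 0.6)

The yellow hexagon was at (3.0, 9.2) in frame 1 and (7.7, 9.8) in frame 2.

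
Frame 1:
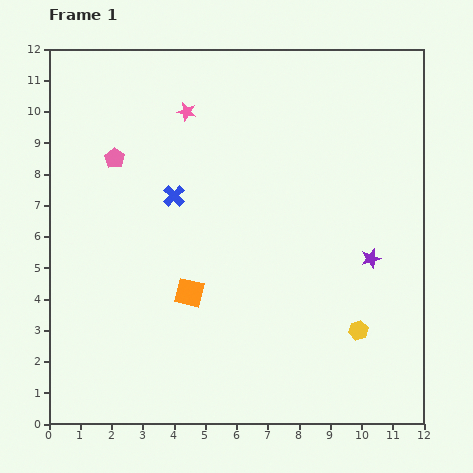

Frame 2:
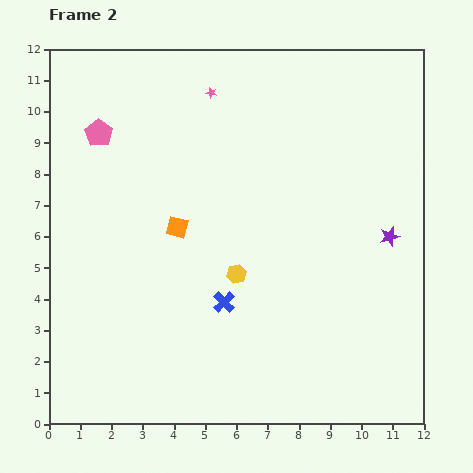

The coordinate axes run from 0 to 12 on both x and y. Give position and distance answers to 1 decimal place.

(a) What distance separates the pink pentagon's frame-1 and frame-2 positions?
0.9

The pink pentagon moved from (2.1, 8.5) to (1.6, 9.3), a distance of √(0.5² + 0.8²) ≈ 0.9.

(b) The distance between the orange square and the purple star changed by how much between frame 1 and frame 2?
+0.9

Distance in frame 1: 5.9. Distance in frame 2: 6.8.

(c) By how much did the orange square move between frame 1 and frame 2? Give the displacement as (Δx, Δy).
(-0.4, 2.1)

The orange square was at (4.5, 4.2) in frame 1 and (4.1, 6.3) in frame 2.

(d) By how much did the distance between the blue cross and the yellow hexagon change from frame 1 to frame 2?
-6.3

Distance in frame 1: 7.3. Distance in frame 2: 1.0.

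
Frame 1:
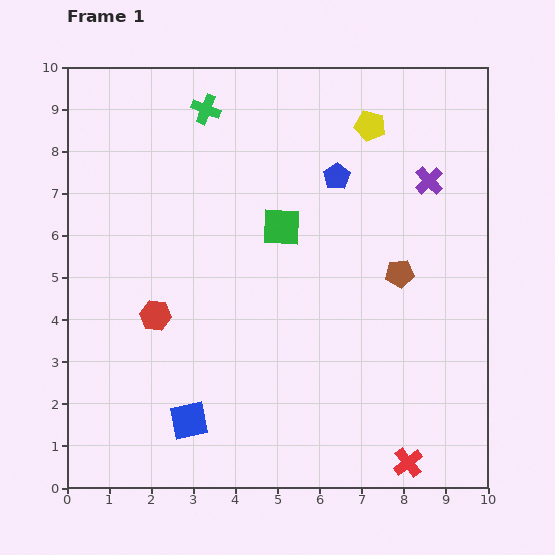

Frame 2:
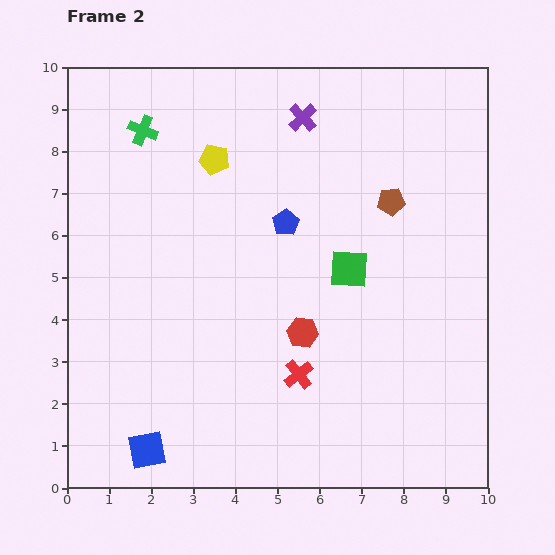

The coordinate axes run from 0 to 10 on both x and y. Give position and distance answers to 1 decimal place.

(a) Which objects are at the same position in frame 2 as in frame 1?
none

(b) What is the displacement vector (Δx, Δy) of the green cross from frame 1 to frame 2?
(-1.5, -0.5)

The green cross was at (3.3, 9.0) in frame 1 and (1.8, 8.5) in frame 2.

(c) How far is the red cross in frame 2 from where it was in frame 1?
3.3

The red cross moved from (8.1, 0.6) to (5.5, 2.7), a distance of √(2.6² + 2.1²) ≈ 3.3.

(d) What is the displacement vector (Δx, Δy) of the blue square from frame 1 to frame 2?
(-1.0, -0.7)

The blue square was at (2.9, 1.6) in frame 1 and (1.9, 0.9) in frame 2.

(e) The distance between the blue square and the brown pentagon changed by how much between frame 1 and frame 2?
+2.2

Distance in frame 1: 6.1. Distance in frame 2: 8.3.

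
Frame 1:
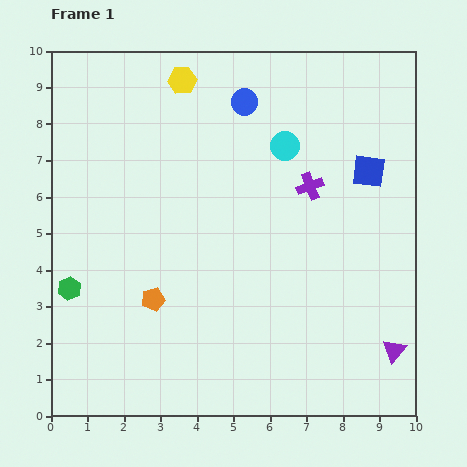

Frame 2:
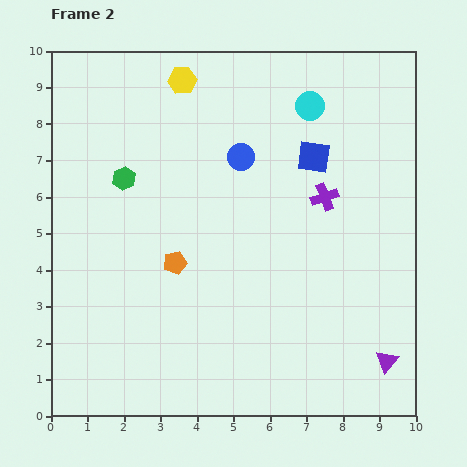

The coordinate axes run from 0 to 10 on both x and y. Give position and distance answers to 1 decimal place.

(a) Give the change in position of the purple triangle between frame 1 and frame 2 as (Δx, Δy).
(-0.2, -0.3)

The purple triangle was at (9.4, 1.8) in frame 1 and (9.2, 1.5) in frame 2.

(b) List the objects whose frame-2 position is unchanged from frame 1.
the yellow hexagon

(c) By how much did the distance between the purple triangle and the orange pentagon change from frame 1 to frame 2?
-0.3

Distance in frame 1: 6.7. Distance in frame 2: 6.4.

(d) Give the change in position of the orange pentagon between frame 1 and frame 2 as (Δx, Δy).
(0.6, 1.0)

The orange pentagon was at (2.8, 3.2) in frame 1 and (3.4, 4.2) in frame 2.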